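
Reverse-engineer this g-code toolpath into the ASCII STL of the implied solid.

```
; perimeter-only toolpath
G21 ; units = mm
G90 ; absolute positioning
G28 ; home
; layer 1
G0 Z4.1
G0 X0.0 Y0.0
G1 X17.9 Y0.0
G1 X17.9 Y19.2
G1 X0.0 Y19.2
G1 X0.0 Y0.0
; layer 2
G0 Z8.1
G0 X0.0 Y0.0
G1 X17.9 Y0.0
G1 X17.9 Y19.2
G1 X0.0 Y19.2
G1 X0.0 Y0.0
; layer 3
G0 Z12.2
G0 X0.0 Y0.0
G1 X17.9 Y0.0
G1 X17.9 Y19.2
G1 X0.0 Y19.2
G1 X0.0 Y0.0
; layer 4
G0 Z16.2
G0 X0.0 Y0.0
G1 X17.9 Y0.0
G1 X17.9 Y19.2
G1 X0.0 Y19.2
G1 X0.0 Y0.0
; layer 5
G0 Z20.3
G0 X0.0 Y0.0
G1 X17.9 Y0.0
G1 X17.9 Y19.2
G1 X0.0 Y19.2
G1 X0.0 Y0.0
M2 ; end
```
solid part
  facet normal 0.0000 0.0000 -1.0000
    outer loop
      vertex 17.9 19.2 0.0
      vertex 17.9 0.0 0.0
      vertex 0.0 0.0 0.0
    endloop
  endfacet
  facet normal 0.0000 0.0000 -1.0000
    outer loop
      vertex 0.0 19.2 0.0
      vertex 17.9 19.2 0.0
      vertex 0.0 0.0 0.0
    endloop
  endfacet
  facet normal 0.0000 0.0000 1.0000
    outer loop
      vertex 0.0 0.0 20.3
      vertex 17.9 0.0 20.3
      vertex 17.9 19.2 20.3
    endloop
  endfacet
  facet normal 0.0000 0.0000 1.0000
    outer loop
      vertex 0.0 0.0 20.3
      vertex 17.9 19.2 20.3
      vertex 0.0 19.2 20.3
    endloop
  endfacet
  facet normal 0.0000 -1.0000 0.0000
    outer loop
      vertex 0.0 0.0 0.0
      vertex 17.9 0.0 0.0
      vertex 17.9 0.0 20.3
    endloop
  endfacet
  facet normal 0.0000 -1.0000 0.0000
    outer loop
      vertex 0.0 0.0 0.0
      vertex 17.9 0.0 20.3
      vertex 0.0 0.0 20.3
    endloop
  endfacet
  facet normal 0.0000 1.0000 0.0000
    outer loop
      vertex 17.9 19.2 20.3
      vertex 17.9 19.2 0.0
      vertex 0.0 19.2 0.0
    endloop
  endfacet
  facet normal 0.0000 1.0000 0.0000
    outer loop
      vertex 0.0 19.2 20.3
      vertex 17.9 19.2 20.3
      vertex 0.0 19.2 0.0
    endloop
  endfacet
  facet normal -1.0000 0.0000 0.0000
    outer loop
      vertex 0.0 19.2 20.3
      vertex 0.0 19.2 0.0
      vertex 0.0 0.0 0.0
    endloop
  endfacet
  facet normal -1.0000 0.0000 0.0000
    outer loop
      vertex 0.0 0.0 20.3
      vertex 0.0 19.2 20.3
      vertex 0.0 0.0 0.0
    endloop
  endfacet
  facet normal 1.0000 0.0000 0.0000
    outer loop
      vertex 17.9 0.0 0.0
      vertex 17.9 19.2 0.0
      vertex 17.9 19.2 20.3
    endloop
  endfacet
  facet normal 1.0000 0.0000 0.0000
    outer loop
      vertex 17.9 0.0 0.0
      vertex 17.9 19.2 20.3
      vertex 17.9 0.0 20.3
    endloop
  endfacet
endsolid part

The G0 Z moves step by Δz≈4.1 mm. Every layer's G1 loop is the same polygon, so the solid is a straight extrusion of it from z=0 to z≈20.3. Closing with flat bottom and top caps and triangulating gives 12 facets — a rectangular box, roughly 17.9 × 19.2 mm footprint and 20.3 mm tall.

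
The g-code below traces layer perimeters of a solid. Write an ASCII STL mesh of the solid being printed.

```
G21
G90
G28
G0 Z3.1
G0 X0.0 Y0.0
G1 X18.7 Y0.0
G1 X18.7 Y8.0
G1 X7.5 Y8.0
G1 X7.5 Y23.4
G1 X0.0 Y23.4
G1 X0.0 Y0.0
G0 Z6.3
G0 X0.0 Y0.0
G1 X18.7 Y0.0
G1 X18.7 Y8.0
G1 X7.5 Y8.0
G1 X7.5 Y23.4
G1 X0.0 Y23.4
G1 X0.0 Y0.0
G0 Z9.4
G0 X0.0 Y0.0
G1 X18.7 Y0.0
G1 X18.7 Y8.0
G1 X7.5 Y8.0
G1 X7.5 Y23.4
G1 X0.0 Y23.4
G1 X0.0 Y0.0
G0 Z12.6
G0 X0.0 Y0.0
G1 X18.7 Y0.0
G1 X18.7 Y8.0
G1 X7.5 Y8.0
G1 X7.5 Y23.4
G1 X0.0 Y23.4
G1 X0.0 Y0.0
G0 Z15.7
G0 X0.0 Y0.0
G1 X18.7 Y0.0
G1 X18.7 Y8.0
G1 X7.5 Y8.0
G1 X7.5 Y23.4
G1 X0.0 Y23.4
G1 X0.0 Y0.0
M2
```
solid part
  facet normal 0.0000 0.0000 -1.0000
    outer loop
      vertex 18.7 8.0 0.0
      vertex 18.7 0.0 0.0
      vertex 0.0 0.0 0.0
    endloop
  endfacet
  facet normal 0.0000 0.0000 -1.0000
    outer loop
      vertex 7.5 8.0 0.0
      vertex 18.7 8.0 0.0
      vertex 0.0 0.0 0.0
    endloop
  endfacet
  facet normal 0.0000 0.0000 -1.0000
    outer loop
      vertex 7.5 23.4 0.0
      vertex 7.5 8.0 0.0
      vertex 0.0 0.0 0.0
    endloop
  endfacet
  facet normal 0.0000 0.0000 -1.0000
    outer loop
      vertex 0.0 23.4 0.0
      vertex 7.5 23.4 0.0
      vertex 0.0 0.0 0.0
    endloop
  endfacet
  facet normal 0.0000 0.0000 1.0000
    outer loop
      vertex 0.0 0.0 15.7
      vertex 18.7 0.0 15.7
      vertex 18.7 8.0 15.7
    endloop
  endfacet
  facet normal 0.0000 0.0000 1.0000
    outer loop
      vertex 0.0 0.0 15.7
      vertex 18.7 8.0 15.7
      vertex 7.5 8.0 15.7
    endloop
  endfacet
  facet normal 0.0000 0.0000 1.0000
    outer loop
      vertex 0.0 0.0 15.7
      vertex 7.5 8.0 15.7
      vertex 7.5 23.4 15.7
    endloop
  endfacet
  facet normal 0.0000 0.0000 1.0000
    outer loop
      vertex 0.0 0.0 15.7
      vertex 7.5 23.4 15.7
      vertex 0.0 23.4 15.7
    endloop
  endfacet
  facet normal 0.0000 -1.0000 0.0000
    outer loop
      vertex 0.0 0.0 0.0
      vertex 18.7 0.0 0.0
      vertex 18.7 0.0 15.7
    endloop
  endfacet
  facet normal 0.0000 -1.0000 0.0000
    outer loop
      vertex 0.0 0.0 0.0
      vertex 18.7 0.0 15.7
      vertex 0.0 0.0 15.7
    endloop
  endfacet
  facet normal 1.0000 0.0000 0.0000
    outer loop
      vertex 18.7 0.0 0.0
      vertex 18.7 8.0 0.0
      vertex 18.7 8.0 15.7
    endloop
  endfacet
  facet normal 1.0000 0.0000 0.0000
    outer loop
      vertex 18.7 0.0 0.0
      vertex 18.7 8.0 15.7
      vertex 18.7 0.0 15.7
    endloop
  endfacet
  facet normal 0.0000 1.0000 0.0000
    outer loop
      vertex 18.7 8.0 0.0
      vertex 7.5 8.0 0.0
      vertex 7.5 8.0 15.7
    endloop
  endfacet
  facet normal 0.0000 1.0000 0.0000
    outer loop
      vertex 18.7 8.0 0.0
      vertex 7.5 8.0 15.7
      vertex 18.7 8.0 15.7
    endloop
  endfacet
  facet normal 1.0000 0.0000 0.0000
    outer loop
      vertex 7.5 8.0 0.0
      vertex 7.5 23.4 0.0
      vertex 7.5 23.4 15.7
    endloop
  endfacet
  facet normal 1.0000 0.0000 0.0000
    outer loop
      vertex 7.5 8.0 0.0
      vertex 7.5 23.4 15.7
      vertex 7.5 8.0 15.7
    endloop
  endfacet
  facet normal 0.0000 1.0000 0.0000
    outer loop
      vertex 7.5 23.4 0.0
      vertex 0.0 23.4 0.0
      vertex 0.0 23.4 15.7
    endloop
  endfacet
  facet normal 0.0000 1.0000 0.0000
    outer loop
      vertex 7.5 23.4 0.0
      vertex 0.0 23.4 15.7
      vertex 7.5 23.4 15.7
    endloop
  endfacet
  facet normal -1.0000 0.0000 0.0000
    outer loop
      vertex 0.0 23.4 0.0
      vertex 0.0 0.0 0.0
      vertex 0.0 0.0 15.7
    endloop
  endfacet
  facet normal -1.0000 0.0000 0.0000
    outer loop
      vertex 0.0 23.4 0.0
      vertex 0.0 0.0 15.7
      vertex 0.0 23.4 15.7
    endloop
  endfacet
endsolid part

The G0 Z moves step by Δz≈3.1 mm. Every layer's G1 loop is the same polygon, so the solid is a straight extrusion of it from z=0 to z≈15.7. Closing with flat bottom and top caps and triangulating gives 20 facets — an L-shaped prism: outer 18.7 × 23.4 mm, arm thicknesses ≈ 8 mm (horizontal) and 7.5 mm (vertical), extruded 15.7 mm in z.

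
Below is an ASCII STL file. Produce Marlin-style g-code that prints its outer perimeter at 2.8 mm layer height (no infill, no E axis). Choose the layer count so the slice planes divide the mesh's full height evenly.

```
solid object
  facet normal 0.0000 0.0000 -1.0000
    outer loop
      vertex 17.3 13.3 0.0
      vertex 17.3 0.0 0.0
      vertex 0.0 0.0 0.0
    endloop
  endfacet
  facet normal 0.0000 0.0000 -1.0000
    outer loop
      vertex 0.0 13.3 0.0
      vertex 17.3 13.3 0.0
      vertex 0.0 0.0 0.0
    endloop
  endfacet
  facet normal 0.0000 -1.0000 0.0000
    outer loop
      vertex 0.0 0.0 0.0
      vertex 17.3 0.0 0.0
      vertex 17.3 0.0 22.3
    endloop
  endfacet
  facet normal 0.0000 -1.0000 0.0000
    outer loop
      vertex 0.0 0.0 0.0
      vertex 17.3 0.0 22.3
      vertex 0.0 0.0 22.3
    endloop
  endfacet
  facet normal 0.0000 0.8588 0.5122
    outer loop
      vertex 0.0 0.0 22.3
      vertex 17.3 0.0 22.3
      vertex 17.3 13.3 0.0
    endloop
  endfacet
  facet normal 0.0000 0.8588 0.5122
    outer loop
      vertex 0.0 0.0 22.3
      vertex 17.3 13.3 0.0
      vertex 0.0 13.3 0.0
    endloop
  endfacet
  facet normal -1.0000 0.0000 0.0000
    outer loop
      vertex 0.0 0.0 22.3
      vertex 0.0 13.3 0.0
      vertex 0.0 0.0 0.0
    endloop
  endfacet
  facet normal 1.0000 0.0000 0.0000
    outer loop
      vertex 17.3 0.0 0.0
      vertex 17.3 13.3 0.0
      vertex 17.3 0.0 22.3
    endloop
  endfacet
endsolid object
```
; perimeter-only toolpath
G21 ; units = mm
G90 ; absolute positioning
G28 ; home
; layer 1
G0 Z2.8
G0 X0.0 Y0.0
G1 X17.3 Y0.0
G1 X17.3 Y11.6
G1 X0.0 Y11.6
G1 X0.0 Y0.0
; layer 2
G0 Z5.6
G0 X0.0 Y0.0
G1 X17.3 Y0.0
G1 X17.3 Y10.0
G1 X0.0 Y10.0
G1 X0.0 Y0.0
; layer 3
G0 Z8.4
G0 X0.0 Y0.0
G1 X17.3 Y0.0
G1 X17.3 Y8.3
G1 X0.0 Y8.3
G1 X0.0 Y0.0
; layer 4
G0 Z11.2
G0 X0.0 Y0.0
G1 X17.3 Y0.0
G1 X17.3 Y6.7
G1 X0.0 Y6.7
G1 X0.0 Y0.0
; layer 5
G0 Z13.9
G0 X0.0 Y0.0
G1 X17.3 Y0.0
G1 X17.3 Y5.0
G1 X0.0 Y5.0
G1 X0.0 Y0.0
; layer 6
G0 Z16.7
G0 X0.0 Y0.0
G1 X17.3 Y0.0
G1 X17.3 Y3.3
G1 X0.0 Y3.3
G1 X0.0 Y0.0
; layer 7
G0 Z19.5
G0 X0.0 Y0.0
G1 X17.3 Y0.0
G1 X17.3 Y1.7
G1 X0.0 Y1.7
G1 X0.0 Y0.0
M2 ; end

The solid is a wedge (ramp): 17.3 × 13.3 mm base, rising to 22.3 mm along the y=0 edge and sloping linearly to z=0 at y=13.3. Slicing at Δz = 2.8 mm — 8 equal slices spanning the solid's height, so layer i sits at z = i·h/8 — gives 7 non-empty perimeters. Each is a 4-segment closed polygon; G0 lifts to the layer z and rapids to the start vertex, then G1 traces the edges. The cross-section shrinks linearly with z (the slice at the apex is degenerate and omitted).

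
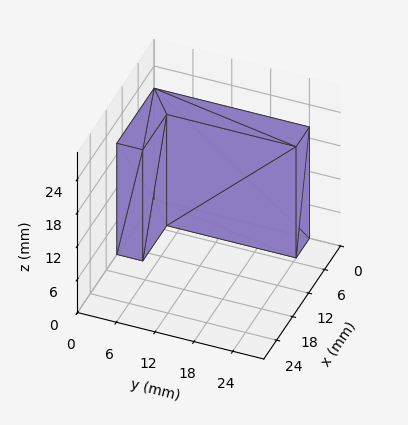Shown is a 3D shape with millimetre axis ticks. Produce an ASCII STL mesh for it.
Reading the render: the shape is an L-shaped prism: outer 14 × 24 mm, arm thicknesses ≈ 4 mm (horizontal) and 5 mm (vertical), extruded 20 mm in z (dimensions read to the nearest mm from the axis ticks). For the STL, each face is triangulated and given an outward normal.

solid part
  facet normal 0.0000 0.0000 -1.0000
    outer loop
      vertex 14.00 4.00 0.00
      vertex 14.00 0.00 0.00
      vertex 0.00 0.00 0.00
    endloop
  endfacet
  facet normal 0.0000 0.0000 -1.0000
    outer loop
      vertex 5.00 4.00 0.00
      vertex 14.00 4.00 0.00
      vertex 0.00 0.00 0.00
    endloop
  endfacet
  facet normal 0.0000 0.0000 -1.0000
    outer loop
      vertex 5.00 24.00 0.00
      vertex 5.00 4.00 0.00
      vertex 0.00 0.00 0.00
    endloop
  endfacet
  facet normal 0.0000 0.0000 -1.0000
    outer loop
      vertex 0.00 24.00 0.00
      vertex 5.00 24.00 0.00
      vertex 0.00 0.00 0.00
    endloop
  endfacet
  facet normal 0.0000 0.0000 1.0000
    outer loop
      vertex 0.00 0.00 20.00
      vertex 14.00 0.00 20.00
      vertex 14.00 4.00 20.00
    endloop
  endfacet
  facet normal 0.0000 0.0000 1.0000
    outer loop
      vertex 0.00 0.00 20.00
      vertex 14.00 4.00 20.00
      vertex 5.00 4.00 20.00
    endloop
  endfacet
  facet normal 0.0000 0.0000 1.0000
    outer loop
      vertex 0.00 0.00 20.00
      vertex 5.00 4.00 20.00
      vertex 5.00 24.00 20.00
    endloop
  endfacet
  facet normal 0.0000 0.0000 1.0000
    outer loop
      vertex 0.00 0.00 20.00
      vertex 5.00 24.00 20.00
      vertex 0.00 24.00 20.00
    endloop
  endfacet
  facet normal 0.0000 -1.0000 0.0000
    outer loop
      vertex 0.00 0.00 0.00
      vertex 14.00 0.00 0.00
      vertex 14.00 0.00 20.00
    endloop
  endfacet
  facet normal 0.0000 -1.0000 0.0000
    outer loop
      vertex 0.00 0.00 0.00
      vertex 14.00 0.00 20.00
      vertex 0.00 0.00 20.00
    endloop
  endfacet
  facet normal 1.0000 0.0000 0.0000
    outer loop
      vertex 14.00 0.00 0.00
      vertex 14.00 4.00 0.00
      vertex 14.00 4.00 20.00
    endloop
  endfacet
  facet normal 1.0000 0.0000 0.0000
    outer loop
      vertex 14.00 0.00 0.00
      vertex 14.00 4.00 20.00
      vertex 14.00 0.00 20.00
    endloop
  endfacet
  facet normal 0.0000 1.0000 0.0000
    outer loop
      vertex 14.00 4.00 0.00
      vertex 5.00 4.00 0.00
      vertex 5.00 4.00 20.00
    endloop
  endfacet
  facet normal 0.0000 1.0000 0.0000
    outer loop
      vertex 14.00 4.00 0.00
      vertex 5.00 4.00 20.00
      vertex 14.00 4.00 20.00
    endloop
  endfacet
  facet normal 1.0000 0.0000 0.0000
    outer loop
      vertex 5.00 4.00 0.00
      vertex 5.00 24.00 0.00
      vertex 5.00 24.00 20.00
    endloop
  endfacet
  facet normal 1.0000 0.0000 0.0000
    outer loop
      vertex 5.00 4.00 0.00
      vertex 5.00 24.00 20.00
      vertex 5.00 4.00 20.00
    endloop
  endfacet
  facet normal 0.0000 1.0000 0.0000
    outer loop
      vertex 5.00 24.00 0.00
      vertex 0.00 24.00 0.00
      vertex 0.00 24.00 20.00
    endloop
  endfacet
  facet normal 0.0000 1.0000 0.0000
    outer loop
      vertex 5.00 24.00 0.00
      vertex 0.00 24.00 20.00
      vertex 5.00 24.00 20.00
    endloop
  endfacet
  facet normal -1.0000 0.0000 0.0000
    outer loop
      vertex 0.00 24.00 0.00
      vertex 0.00 0.00 0.00
      vertex 0.00 0.00 20.00
    endloop
  endfacet
  facet normal -1.0000 0.0000 0.0000
    outer loop
      vertex 0.00 24.00 0.00
      vertex 0.00 0.00 20.00
      vertex 0.00 24.00 20.00
    endloop
  endfacet
endsolid part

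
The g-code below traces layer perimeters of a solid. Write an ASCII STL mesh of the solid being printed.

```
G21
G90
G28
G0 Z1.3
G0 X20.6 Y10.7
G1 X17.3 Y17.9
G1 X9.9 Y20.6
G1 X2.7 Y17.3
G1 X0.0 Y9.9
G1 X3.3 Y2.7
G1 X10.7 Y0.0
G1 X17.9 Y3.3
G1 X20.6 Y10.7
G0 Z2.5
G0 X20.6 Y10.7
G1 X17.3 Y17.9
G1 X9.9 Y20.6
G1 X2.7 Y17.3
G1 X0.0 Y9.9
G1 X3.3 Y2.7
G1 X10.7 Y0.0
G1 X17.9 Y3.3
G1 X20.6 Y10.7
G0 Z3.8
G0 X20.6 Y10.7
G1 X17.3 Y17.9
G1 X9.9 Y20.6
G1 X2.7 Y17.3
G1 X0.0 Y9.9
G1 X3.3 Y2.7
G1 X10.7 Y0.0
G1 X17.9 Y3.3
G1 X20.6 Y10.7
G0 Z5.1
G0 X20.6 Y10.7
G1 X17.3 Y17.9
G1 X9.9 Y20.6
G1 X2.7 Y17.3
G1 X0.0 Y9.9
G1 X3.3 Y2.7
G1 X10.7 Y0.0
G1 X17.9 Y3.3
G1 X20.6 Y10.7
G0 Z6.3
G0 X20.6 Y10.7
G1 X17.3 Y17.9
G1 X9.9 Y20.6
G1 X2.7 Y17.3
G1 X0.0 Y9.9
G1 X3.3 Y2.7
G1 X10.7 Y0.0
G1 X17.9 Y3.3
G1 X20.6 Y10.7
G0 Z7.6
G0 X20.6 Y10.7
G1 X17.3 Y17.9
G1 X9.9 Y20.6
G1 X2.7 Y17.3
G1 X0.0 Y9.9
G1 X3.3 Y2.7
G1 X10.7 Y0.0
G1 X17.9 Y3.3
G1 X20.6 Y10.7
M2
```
solid part
  facet normal 0.0000 0.0000 -1.0000
    outer loop
      vertex 9.9 20.6 0.0
      vertex 17.3 17.9 0.0
      vertex 20.6 10.7 0.0
    endloop
  endfacet
  facet normal 0.0000 0.0000 -1.0000
    outer loop
      vertex 2.7 17.3 0.0
      vertex 9.9 20.6 0.0
      vertex 20.6 10.7 0.0
    endloop
  endfacet
  facet normal 0.0000 0.0000 -1.0000
    outer loop
      vertex 0.0 9.9 0.0
      vertex 2.7 17.3 0.0
      vertex 20.6 10.7 0.0
    endloop
  endfacet
  facet normal 0.0000 0.0000 -1.0000
    outer loop
      vertex 3.3 2.7 0.0
      vertex 0.0 9.9 0.0
      vertex 20.6 10.7 0.0
    endloop
  endfacet
  facet normal 0.0000 0.0000 -1.0000
    outer loop
      vertex 10.7 0.0 0.0
      vertex 3.3 2.7 0.0
      vertex 20.6 10.7 0.0
    endloop
  endfacet
  facet normal 0.0000 0.0000 -1.0000
    outer loop
      vertex 17.9 3.3 0.0
      vertex 10.7 0.0 0.0
      vertex 20.6 10.7 0.0
    endloop
  endfacet
  facet normal 0.0000 0.0000 1.0000
    outer loop
      vertex 20.6 10.7 7.6
      vertex 17.3 17.9 7.6
      vertex 9.9 20.6 7.6
    endloop
  endfacet
  facet normal 0.0000 0.0000 1.0000
    outer loop
      vertex 20.6 10.7 7.6
      vertex 9.9 20.6 7.6
      vertex 2.7 17.3 7.6
    endloop
  endfacet
  facet normal 0.0000 0.0000 1.0000
    outer loop
      vertex 20.6 10.7 7.6
      vertex 2.7 17.3 7.6
      vertex 0.0 9.9 7.6
    endloop
  endfacet
  facet normal 0.0000 0.0000 1.0000
    outer loop
      vertex 20.6 10.7 7.6
      vertex 0.0 9.9 7.6
      vertex 3.3 2.7 7.6
    endloop
  endfacet
  facet normal 0.0000 0.0000 1.0000
    outer loop
      vertex 20.6 10.7 7.6
      vertex 3.3 2.7 7.6
      vertex 10.7 0.0 7.6
    endloop
  endfacet
  facet normal 0.0000 0.0000 1.0000
    outer loop
      vertex 20.6 10.7 7.6
      vertex 10.7 0.0 7.6
      vertex 17.9 3.3 7.6
    endloop
  endfacet
  facet normal 0.9091 0.4167 0.0000
    outer loop
      vertex 20.6 10.7 0.0
      vertex 17.3 17.9 0.0
      vertex 17.3 17.9 7.6
    endloop
  endfacet
  facet normal 0.9091 0.4167 0.0000
    outer loop
      vertex 20.6 10.7 0.0
      vertex 17.3 17.9 7.6
      vertex 20.6 10.7 7.6
    endloop
  endfacet
  facet normal 0.3428 0.9394 0.0000
    outer loop
      vertex 17.3 17.9 0.0
      vertex 9.9 20.6 0.0
      vertex 9.9 20.6 7.6
    endloop
  endfacet
  facet normal 0.3428 0.9394 0.0000
    outer loop
      vertex 17.3 17.9 0.0
      vertex 9.9 20.6 7.6
      vertex 17.3 17.9 7.6
    endloop
  endfacet
  facet normal -0.4167 0.9091 0.0000
    outer loop
      vertex 9.9 20.6 0.0
      vertex 2.7 17.3 0.0
      vertex 2.7 17.3 7.6
    endloop
  endfacet
  facet normal -0.4167 0.9091 0.0000
    outer loop
      vertex 9.9 20.6 0.0
      vertex 2.7 17.3 7.6
      vertex 9.9 20.6 7.6
    endloop
  endfacet
  facet normal -0.9394 0.3428 0.0000
    outer loop
      vertex 2.7 17.3 0.0
      vertex 0.0 9.9 0.0
      vertex 0.0 9.9 7.6
    endloop
  endfacet
  facet normal -0.9394 0.3428 0.0000
    outer loop
      vertex 2.7 17.3 0.0
      vertex 0.0 9.9 7.6
      vertex 2.7 17.3 7.6
    endloop
  endfacet
  facet normal -0.9091 -0.4167 0.0000
    outer loop
      vertex 0.0 9.9 0.0
      vertex 3.3 2.7 0.0
      vertex 3.3 2.7 7.6
    endloop
  endfacet
  facet normal -0.9091 -0.4167 0.0000
    outer loop
      vertex 0.0 9.9 0.0
      vertex 3.3 2.7 7.6
      vertex 0.0 9.9 7.6
    endloop
  endfacet
  facet normal -0.3428 -0.9394 0.0000
    outer loop
      vertex 3.3 2.7 0.0
      vertex 10.7 0.0 0.0
      vertex 10.7 0.0 7.6
    endloop
  endfacet
  facet normal -0.3428 -0.9394 0.0000
    outer loop
      vertex 3.3 2.7 0.0
      vertex 10.7 0.0 7.6
      vertex 3.3 2.7 7.6
    endloop
  endfacet
  facet normal 0.4167 -0.9091 0.0000
    outer loop
      vertex 10.7 0.0 0.0
      vertex 17.9 3.3 0.0
      vertex 17.9 3.3 7.6
    endloop
  endfacet
  facet normal 0.4167 -0.9091 0.0000
    outer loop
      vertex 10.7 0.0 0.0
      vertex 17.9 3.3 7.6
      vertex 10.7 0.0 7.6
    endloop
  endfacet
  facet normal 0.9394 -0.3428 0.0000
    outer loop
      vertex 17.9 3.3 0.0
      vertex 20.6 10.7 0.0
      vertex 20.6 10.7 7.6
    endloop
  endfacet
  facet normal 0.9394 -0.3428 0.0000
    outer loop
      vertex 17.9 3.3 0.0
      vertex 20.6 10.7 7.6
      vertex 17.9 3.3 7.6
    endloop
  endfacet
endsolid part

The G0 Z moves step by Δz≈1.3 mm. Every layer's G1 loop is the same polygon, so the solid is a straight extrusion of it from z=0 to z≈7.6. Closing with flat bottom and top caps and triangulating gives 28 facets — a regular 8-sided prism (a cylinder approximated with 8 flat sides), circumscribed radius ≈ 10.3 mm, height ≈ 7.6 mm.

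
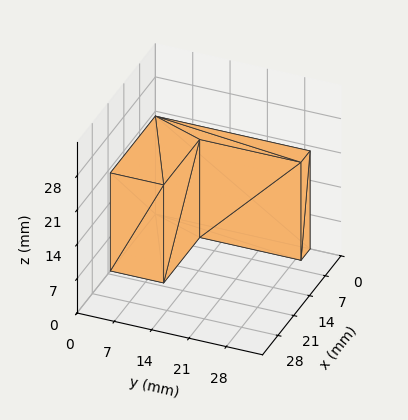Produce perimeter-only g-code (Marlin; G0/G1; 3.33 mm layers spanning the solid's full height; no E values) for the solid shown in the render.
Reading the render: the shape is an L-shaped prism: outer 20 × 29 mm, arm thicknesses ≈ 10 mm (horizontal) and 4 mm (vertical), extruded 20 mm in z (dimensions read to the nearest mm from the axis ticks). For the g-code, the solid's height is divided into equal slices at the stated Δz and each level perimeter traced with G1 moves after a G0 lift.

; perimeter-only toolpath
G21 ; units = mm
G90 ; absolute positioning
G28 ; home
; layer 1
G0 Z3.33
G0 X0.00 Y0.00
G1 X20.00 Y0.00
G1 X20.00 Y10.00
G1 X4.00 Y10.00
G1 X4.00 Y29.00
G1 X0.00 Y29.00
G1 X0.00 Y0.00
; layer 2
G0 Z6.67
G0 X0.00 Y0.00
G1 X20.00 Y0.00
G1 X20.00 Y10.00
G1 X4.00 Y10.00
G1 X4.00 Y29.00
G1 X0.00 Y29.00
G1 X0.00 Y0.00
; layer 3
G0 Z10.00
G0 X0.00 Y0.00
G1 X20.00 Y0.00
G1 X20.00 Y10.00
G1 X4.00 Y10.00
G1 X4.00 Y29.00
G1 X0.00 Y29.00
G1 X0.00 Y0.00
; layer 4
G0 Z13.33
G0 X0.00 Y0.00
G1 X20.00 Y0.00
G1 X20.00 Y10.00
G1 X4.00 Y10.00
G1 X4.00 Y29.00
G1 X0.00 Y29.00
G1 X0.00 Y0.00
; layer 5
G0 Z16.67
G0 X0.00 Y0.00
G1 X20.00 Y0.00
G1 X20.00 Y10.00
G1 X4.00 Y10.00
G1 X4.00 Y29.00
G1 X0.00 Y29.00
G1 X0.00 Y0.00
; layer 6
G0 Z20.00
G0 X0.00 Y0.00
G1 X20.00 Y0.00
G1 X20.00 Y10.00
G1 X4.00 Y10.00
G1 X4.00 Y29.00
G1 X0.00 Y29.00
G1 X0.00 Y0.00
M2 ; end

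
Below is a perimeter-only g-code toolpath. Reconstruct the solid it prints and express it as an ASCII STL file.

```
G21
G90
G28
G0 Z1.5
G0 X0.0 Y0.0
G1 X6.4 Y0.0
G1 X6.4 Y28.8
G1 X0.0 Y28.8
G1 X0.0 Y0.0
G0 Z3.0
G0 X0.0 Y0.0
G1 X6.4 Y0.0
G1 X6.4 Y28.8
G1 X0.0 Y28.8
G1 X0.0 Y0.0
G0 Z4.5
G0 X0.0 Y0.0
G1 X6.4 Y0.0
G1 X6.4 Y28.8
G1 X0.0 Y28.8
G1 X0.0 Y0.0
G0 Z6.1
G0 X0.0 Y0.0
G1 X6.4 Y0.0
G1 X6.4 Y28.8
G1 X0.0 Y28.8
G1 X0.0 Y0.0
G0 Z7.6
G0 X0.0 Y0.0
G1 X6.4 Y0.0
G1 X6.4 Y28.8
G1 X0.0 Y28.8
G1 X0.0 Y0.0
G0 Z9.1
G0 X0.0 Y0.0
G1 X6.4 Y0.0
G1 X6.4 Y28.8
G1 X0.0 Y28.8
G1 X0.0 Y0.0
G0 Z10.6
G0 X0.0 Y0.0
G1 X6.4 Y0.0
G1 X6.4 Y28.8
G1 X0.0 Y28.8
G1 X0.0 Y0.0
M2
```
solid part
  facet normal 0.0000 0.0000 -1.0000
    outer loop
      vertex 6.4 28.8 0.0
      vertex 6.4 0.0 0.0
      vertex 0.0 0.0 0.0
    endloop
  endfacet
  facet normal 0.0000 0.0000 -1.0000
    outer loop
      vertex 0.0 28.8 0.0
      vertex 6.4 28.8 0.0
      vertex 0.0 0.0 0.0
    endloop
  endfacet
  facet normal 0.0000 0.0000 1.0000
    outer loop
      vertex 0.0 0.0 10.6
      vertex 6.4 0.0 10.6
      vertex 6.4 28.8 10.6
    endloop
  endfacet
  facet normal 0.0000 0.0000 1.0000
    outer loop
      vertex 0.0 0.0 10.6
      vertex 6.4 28.8 10.6
      vertex 0.0 28.8 10.6
    endloop
  endfacet
  facet normal 0.0000 -1.0000 0.0000
    outer loop
      vertex 0.0 0.0 0.0
      vertex 6.4 0.0 0.0
      vertex 6.4 0.0 10.6
    endloop
  endfacet
  facet normal 0.0000 -1.0000 0.0000
    outer loop
      vertex 0.0 0.0 0.0
      vertex 6.4 0.0 10.6
      vertex 0.0 0.0 10.6
    endloop
  endfacet
  facet normal 0.0000 1.0000 0.0000
    outer loop
      vertex 6.4 28.8 10.6
      vertex 6.4 28.8 0.0
      vertex 0.0 28.8 0.0
    endloop
  endfacet
  facet normal 0.0000 1.0000 0.0000
    outer loop
      vertex 0.0 28.8 10.6
      vertex 6.4 28.8 10.6
      vertex 0.0 28.8 0.0
    endloop
  endfacet
  facet normal -1.0000 0.0000 0.0000
    outer loop
      vertex 0.0 28.8 10.6
      vertex 0.0 28.8 0.0
      vertex 0.0 0.0 0.0
    endloop
  endfacet
  facet normal -1.0000 0.0000 0.0000
    outer loop
      vertex 0.0 0.0 10.6
      vertex 0.0 28.8 10.6
      vertex 0.0 0.0 0.0
    endloop
  endfacet
  facet normal 1.0000 0.0000 0.0000
    outer loop
      vertex 6.4 0.0 0.0
      vertex 6.4 28.8 0.0
      vertex 6.4 28.8 10.6
    endloop
  endfacet
  facet normal 1.0000 0.0000 0.0000
    outer loop
      vertex 6.4 0.0 0.0
      vertex 6.4 28.8 10.6
      vertex 6.4 0.0 10.6
    endloop
  endfacet
endsolid part

The G0 Z moves step by Δz≈1.5 mm. Every layer's G1 loop is the same polygon, so the solid is a straight extrusion of it from z=0 to z≈10.6. Closing with flat bottom and top caps and triangulating gives 12 facets — a rectangular box, roughly 6.4 × 28.8 mm footprint and 10.6 mm tall.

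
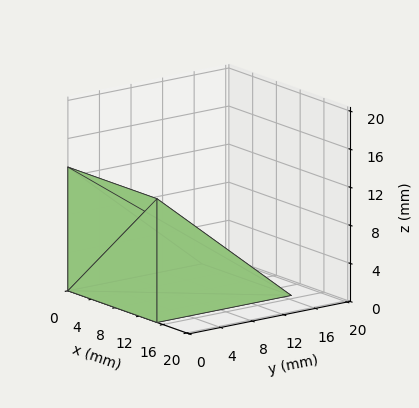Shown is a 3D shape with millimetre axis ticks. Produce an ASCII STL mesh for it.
Reading the render: the shape is a wedge (ramp): 15 × 17 mm base, rising to 13 mm along the y=0 edge and sloping linearly to z=0 at y=17 (dimensions read to the nearest mm from the axis ticks). For the STL, each face is triangulated and given an outward normal.

solid part
  facet normal 0.0000 0.0000 -1.0000
    outer loop
      vertex 15.00 17.00 0.00
      vertex 15.00 0.00 0.00
      vertex 0.00 0.00 0.00
    endloop
  endfacet
  facet normal 0.0000 0.0000 -1.0000
    outer loop
      vertex 0.00 17.00 0.00
      vertex 15.00 17.00 0.00
      vertex 0.00 0.00 0.00
    endloop
  endfacet
  facet normal 0.0000 -1.0000 0.0000
    outer loop
      vertex 0.00 0.00 0.00
      vertex 15.00 0.00 0.00
      vertex 15.00 0.00 13.00
    endloop
  endfacet
  facet normal 0.0000 -1.0000 0.0000
    outer loop
      vertex 0.00 0.00 0.00
      vertex 15.00 0.00 13.00
      vertex 0.00 0.00 13.00
    endloop
  endfacet
  facet normal 0.0000 0.6075 0.7944
    outer loop
      vertex 0.00 0.00 13.00
      vertex 15.00 0.00 13.00
      vertex 15.00 17.00 0.00
    endloop
  endfacet
  facet normal 0.0000 0.6075 0.7944
    outer loop
      vertex 0.00 0.00 13.00
      vertex 15.00 17.00 0.00
      vertex 0.00 17.00 0.00
    endloop
  endfacet
  facet normal -1.0000 0.0000 0.0000
    outer loop
      vertex 0.00 0.00 13.00
      vertex 0.00 17.00 0.00
      vertex 0.00 0.00 0.00
    endloop
  endfacet
  facet normal 1.0000 0.0000 0.0000
    outer loop
      vertex 15.00 0.00 0.00
      vertex 15.00 17.00 0.00
      vertex 15.00 0.00 13.00
    endloop
  endfacet
endsolid part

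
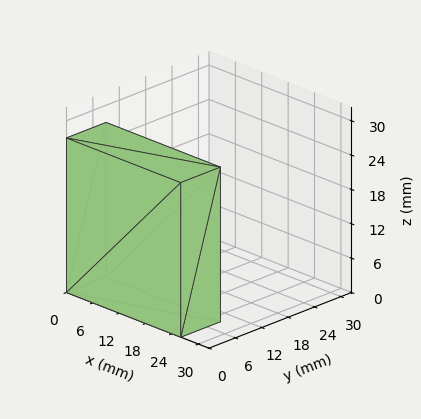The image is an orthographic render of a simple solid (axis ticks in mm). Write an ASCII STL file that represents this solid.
Reading the render: the shape is a rectangular box, roughly 26 × 9 mm footprint and 27 mm tall (dimensions read to the nearest mm from the axis ticks). For the STL, each face is triangulated and given an outward normal.

solid part
  facet normal 0.0000 0.0000 -1.0000
    outer loop
      vertex 26.00 9.00 0.00
      vertex 26.00 0.00 0.00
      vertex 0.00 0.00 0.00
    endloop
  endfacet
  facet normal 0.0000 0.0000 -1.0000
    outer loop
      vertex 0.00 9.00 0.00
      vertex 26.00 9.00 0.00
      vertex 0.00 0.00 0.00
    endloop
  endfacet
  facet normal 0.0000 0.0000 1.0000
    outer loop
      vertex 0.00 0.00 27.00
      vertex 26.00 0.00 27.00
      vertex 26.00 9.00 27.00
    endloop
  endfacet
  facet normal 0.0000 0.0000 1.0000
    outer loop
      vertex 0.00 0.00 27.00
      vertex 26.00 9.00 27.00
      vertex 0.00 9.00 27.00
    endloop
  endfacet
  facet normal 0.0000 -1.0000 0.0000
    outer loop
      vertex 0.00 0.00 0.00
      vertex 26.00 0.00 0.00
      vertex 26.00 0.00 27.00
    endloop
  endfacet
  facet normal 0.0000 -1.0000 0.0000
    outer loop
      vertex 0.00 0.00 0.00
      vertex 26.00 0.00 27.00
      vertex 0.00 0.00 27.00
    endloop
  endfacet
  facet normal 0.0000 1.0000 0.0000
    outer loop
      vertex 26.00 9.00 27.00
      vertex 26.00 9.00 0.00
      vertex 0.00 9.00 0.00
    endloop
  endfacet
  facet normal 0.0000 1.0000 0.0000
    outer loop
      vertex 0.00 9.00 27.00
      vertex 26.00 9.00 27.00
      vertex 0.00 9.00 0.00
    endloop
  endfacet
  facet normal -1.0000 0.0000 0.0000
    outer loop
      vertex 0.00 9.00 27.00
      vertex 0.00 9.00 0.00
      vertex 0.00 0.00 0.00
    endloop
  endfacet
  facet normal -1.0000 0.0000 0.0000
    outer loop
      vertex 0.00 0.00 27.00
      vertex 0.00 9.00 27.00
      vertex 0.00 0.00 0.00
    endloop
  endfacet
  facet normal 1.0000 0.0000 0.0000
    outer loop
      vertex 26.00 0.00 0.00
      vertex 26.00 9.00 0.00
      vertex 26.00 9.00 27.00
    endloop
  endfacet
  facet normal 1.0000 0.0000 0.0000
    outer loop
      vertex 26.00 0.00 0.00
      vertex 26.00 9.00 27.00
      vertex 26.00 0.00 27.00
    endloop
  endfacet
endsolid part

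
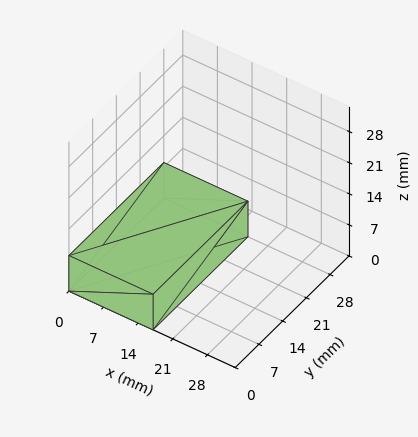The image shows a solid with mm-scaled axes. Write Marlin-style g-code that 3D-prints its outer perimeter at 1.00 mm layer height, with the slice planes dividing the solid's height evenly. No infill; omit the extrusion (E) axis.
Reading the render: the shape is a rectangular box, roughly 17 × 28 mm footprint and 8 mm tall (dimensions read to the nearest mm from the axis ticks). For the g-code, the solid's height is divided into equal slices at the stated Δz and each level perimeter traced with G1 moves after a G0 lift.

; perimeter-only toolpath
G21 ; units = mm
G90 ; absolute positioning
G28 ; home
; layer 1
G0 Z1.00
G0 X0.00 Y0.00
G1 X17.00 Y0.00
G1 X17.00 Y28.00
G1 X0.00 Y28.00
G1 X0.00 Y0.00
; layer 2
G0 Z2.00
G0 X0.00 Y0.00
G1 X17.00 Y0.00
G1 X17.00 Y28.00
G1 X0.00 Y28.00
G1 X0.00 Y0.00
; layer 3
G0 Z3.00
G0 X0.00 Y0.00
G1 X17.00 Y0.00
G1 X17.00 Y28.00
G1 X0.00 Y28.00
G1 X0.00 Y0.00
; layer 4
G0 Z4.00
G0 X0.00 Y0.00
G1 X17.00 Y0.00
G1 X17.00 Y28.00
G1 X0.00 Y28.00
G1 X0.00 Y0.00
; layer 5
G0 Z5.00
G0 X0.00 Y0.00
G1 X17.00 Y0.00
G1 X17.00 Y28.00
G1 X0.00 Y28.00
G1 X0.00 Y0.00
; layer 6
G0 Z6.00
G0 X0.00 Y0.00
G1 X17.00 Y0.00
G1 X17.00 Y28.00
G1 X0.00 Y28.00
G1 X0.00 Y0.00
; layer 7
G0 Z7.00
G0 X0.00 Y0.00
G1 X17.00 Y0.00
G1 X17.00 Y28.00
G1 X0.00 Y28.00
G1 X0.00 Y0.00
; layer 8
G0 Z8.00
G0 X0.00 Y0.00
G1 X17.00 Y0.00
G1 X17.00 Y28.00
G1 X0.00 Y28.00
G1 X0.00 Y0.00
M2 ; end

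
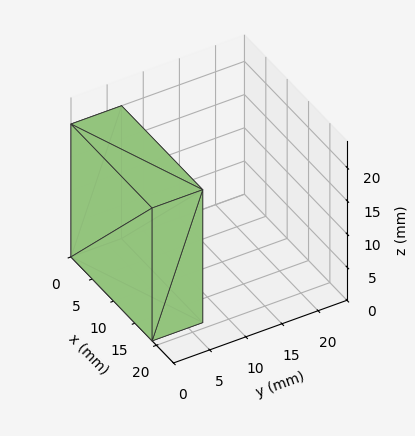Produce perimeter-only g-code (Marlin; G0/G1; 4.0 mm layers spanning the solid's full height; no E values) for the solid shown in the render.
Reading the render: the shape is a rectangular box, roughly 19 × 7 mm footprint and 20 mm tall (dimensions read to the nearest mm from the axis ticks). For the g-code, the solid's height is divided into equal slices at the stated Δz and each level perimeter traced with G1 moves after a G0 lift.

; perimeter-only toolpath
G21 ; units = mm
G90 ; absolute positioning
G28 ; home
; layer 1
G0 Z4.0
G0 X0.0 Y0.0
G1 X19.0 Y0.0
G1 X19.0 Y7.0
G1 X0.0 Y7.0
G1 X0.0 Y0.0
; layer 2
G0 Z8.0
G0 X0.0 Y0.0
G1 X19.0 Y0.0
G1 X19.0 Y7.0
G1 X0.0 Y7.0
G1 X0.0 Y0.0
; layer 3
G0 Z12.0
G0 X0.0 Y0.0
G1 X19.0 Y0.0
G1 X19.0 Y7.0
G1 X0.0 Y7.0
G1 X0.0 Y0.0
; layer 4
G0 Z16.0
G0 X0.0 Y0.0
G1 X19.0 Y0.0
G1 X19.0 Y7.0
G1 X0.0 Y7.0
G1 X0.0 Y0.0
; layer 5
G0 Z20.0
G0 X0.0 Y0.0
G1 X19.0 Y0.0
G1 X19.0 Y7.0
G1 X0.0 Y7.0
G1 X0.0 Y0.0
M2 ; end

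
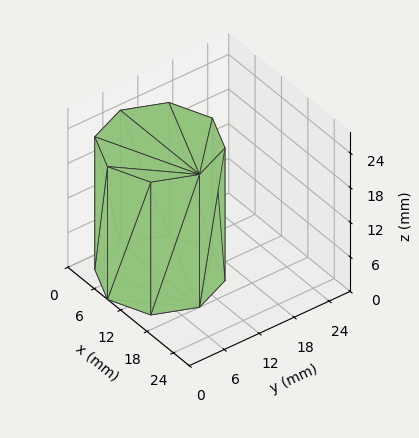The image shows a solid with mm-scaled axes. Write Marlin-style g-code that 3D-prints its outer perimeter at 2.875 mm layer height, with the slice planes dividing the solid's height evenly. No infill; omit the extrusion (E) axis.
Reading the render: the shape is a regular 8-sided prism (a cylinder approximated with 8 flat sides), circumscribed radius ≈ 9 mm, height ≈ 23 mm (dimensions read to the nearest mm from the axis ticks). For the g-code, the solid's height is divided into equal slices at the stated Δz and each level perimeter traced with G1 moves after a G0 lift.

; perimeter-only toolpath
G21 ; units = mm
G90 ; absolute positioning
G28 ; home
; layer 1
G0 Z2.875
G0 X18.000 Y9.000
G1 X15.364 Y15.364
G1 X9.000 Y18.000
G1 X2.636 Y15.364
G1 X0.000 Y9.000
G1 X2.636 Y2.636
G1 X9.000 Y0.000
G1 X15.364 Y2.636
G1 X18.000 Y9.000
; layer 2
G0 Z5.750
G0 X18.000 Y9.000
G1 X15.364 Y15.364
G1 X9.000 Y18.000
G1 X2.636 Y15.364
G1 X0.000 Y9.000
G1 X2.636 Y2.636
G1 X9.000 Y0.000
G1 X15.364 Y2.636
G1 X18.000 Y9.000
; layer 3
G0 Z8.625
G0 X18.000 Y9.000
G1 X15.364 Y15.364
G1 X9.000 Y18.000
G1 X2.636 Y15.364
G1 X0.000 Y9.000
G1 X2.636 Y2.636
G1 X9.000 Y0.000
G1 X15.364 Y2.636
G1 X18.000 Y9.000
; layer 4
G0 Z11.500
G0 X18.000 Y9.000
G1 X15.364 Y15.364
G1 X9.000 Y18.000
G1 X2.636 Y15.364
G1 X0.000 Y9.000
G1 X2.636 Y2.636
G1 X9.000 Y0.000
G1 X15.364 Y2.636
G1 X18.000 Y9.000
; layer 5
G0 Z14.375
G0 X18.000 Y9.000
G1 X15.364 Y15.364
G1 X9.000 Y18.000
G1 X2.636 Y15.364
G1 X0.000 Y9.000
G1 X2.636 Y2.636
G1 X9.000 Y0.000
G1 X15.364 Y2.636
G1 X18.000 Y9.000
; layer 6
G0 Z17.250
G0 X18.000 Y9.000
G1 X15.364 Y15.364
G1 X9.000 Y18.000
G1 X2.636 Y15.364
G1 X0.000 Y9.000
G1 X2.636 Y2.636
G1 X9.000 Y0.000
G1 X15.364 Y2.636
G1 X18.000 Y9.000
; layer 7
G0 Z20.125
G0 X18.000 Y9.000
G1 X15.364 Y15.364
G1 X9.000 Y18.000
G1 X2.636 Y15.364
G1 X0.000 Y9.000
G1 X2.636 Y2.636
G1 X9.000 Y0.000
G1 X15.364 Y2.636
G1 X18.000 Y9.000
; layer 8
G0 Z23.000
G0 X18.000 Y9.000
G1 X15.364 Y15.364
G1 X9.000 Y18.000
G1 X2.636 Y15.364
G1 X0.000 Y9.000
G1 X2.636 Y2.636
G1 X9.000 Y0.000
G1 X15.364 Y2.636
G1 X18.000 Y9.000
M2 ; end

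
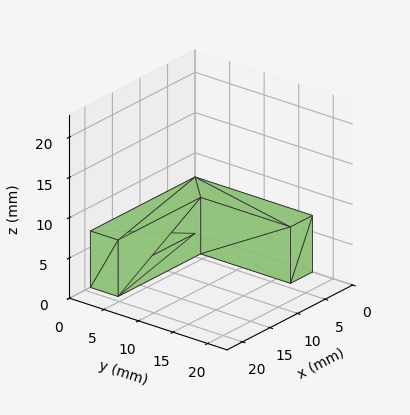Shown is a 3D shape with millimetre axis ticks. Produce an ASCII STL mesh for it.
Reading the render: the shape is an L-shaped prism: outer 19 × 17 mm, arm thicknesses ≈ 4 mm (horizontal) and 4 mm (vertical), extruded 7 mm in z (dimensions read to the nearest mm from the axis ticks). For the STL, each face is triangulated and given an outward normal.

solid part
  facet normal 0.0000 0.0000 -1.0000
    outer loop
      vertex 19.000 4.000 0.000
      vertex 19.000 0.000 0.000
      vertex 0.000 0.000 0.000
    endloop
  endfacet
  facet normal 0.0000 0.0000 -1.0000
    outer loop
      vertex 4.000 4.000 0.000
      vertex 19.000 4.000 0.000
      vertex 0.000 0.000 0.000
    endloop
  endfacet
  facet normal 0.0000 0.0000 -1.0000
    outer loop
      vertex 4.000 17.000 0.000
      vertex 4.000 4.000 0.000
      vertex 0.000 0.000 0.000
    endloop
  endfacet
  facet normal 0.0000 0.0000 -1.0000
    outer loop
      vertex 0.000 17.000 0.000
      vertex 4.000 17.000 0.000
      vertex 0.000 0.000 0.000
    endloop
  endfacet
  facet normal 0.0000 0.0000 1.0000
    outer loop
      vertex 0.000 0.000 7.000
      vertex 19.000 0.000 7.000
      vertex 19.000 4.000 7.000
    endloop
  endfacet
  facet normal 0.0000 0.0000 1.0000
    outer loop
      vertex 0.000 0.000 7.000
      vertex 19.000 4.000 7.000
      vertex 4.000 4.000 7.000
    endloop
  endfacet
  facet normal 0.0000 0.0000 1.0000
    outer loop
      vertex 0.000 0.000 7.000
      vertex 4.000 4.000 7.000
      vertex 4.000 17.000 7.000
    endloop
  endfacet
  facet normal 0.0000 0.0000 1.0000
    outer loop
      vertex 0.000 0.000 7.000
      vertex 4.000 17.000 7.000
      vertex 0.000 17.000 7.000
    endloop
  endfacet
  facet normal 0.0000 -1.0000 0.0000
    outer loop
      vertex 0.000 0.000 0.000
      vertex 19.000 0.000 0.000
      vertex 19.000 0.000 7.000
    endloop
  endfacet
  facet normal 0.0000 -1.0000 0.0000
    outer loop
      vertex 0.000 0.000 0.000
      vertex 19.000 0.000 7.000
      vertex 0.000 0.000 7.000
    endloop
  endfacet
  facet normal 1.0000 0.0000 0.0000
    outer loop
      vertex 19.000 0.000 0.000
      vertex 19.000 4.000 0.000
      vertex 19.000 4.000 7.000
    endloop
  endfacet
  facet normal 1.0000 0.0000 0.0000
    outer loop
      vertex 19.000 0.000 0.000
      vertex 19.000 4.000 7.000
      vertex 19.000 0.000 7.000
    endloop
  endfacet
  facet normal 0.0000 1.0000 0.0000
    outer loop
      vertex 19.000 4.000 0.000
      vertex 4.000 4.000 0.000
      vertex 4.000 4.000 7.000
    endloop
  endfacet
  facet normal 0.0000 1.0000 0.0000
    outer loop
      vertex 19.000 4.000 0.000
      vertex 4.000 4.000 7.000
      vertex 19.000 4.000 7.000
    endloop
  endfacet
  facet normal 1.0000 0.0000 0.0000
    outer loop
      vertex 4.000 4.000 0.000
      vertex 4.000 17.000 0.000
      vertex 4.000 17.000 7.000
    endloop
  endfacet
  facet normal 1.0000 0.0000 0.0000
    outer loop
      vertex 4.000 4.000 0.000
      vertex 4.000 17.000 7.000
      vertex 4.000 4.000 7.000
    endloop
  endfacet
  facet normal 0.0000 1.0000 0.0000
    outer loop
      vertex 4.000 17.000 0.000
      vertex 0.000 17.000 0.000
      vertex 0.000 17.000 7.000
    endloop
  endfacet
  facet normal 0.0000 1.0000 0.0000
    outer loop
      vertex 4.000 17.000 0.000
      vertex 0.000 17.000 7.000
      vertex 4.000 17.000 7.000
    endloop
  endfacet
  facet normal -1.0000 0.0000 0.0000
    outer loop
      vertex 0.000 17.000 0.000
      vertex 0.000 0.000 0.000
      vertex 0.000 0.000 7.000
    endloop
  endfacet
  facet normal -1.0000 0.0000 0.0000
    outer loop
      vertex 0.000 17.000 0.000
      vertex 0.000 0.000 7.000
      vertex 0.000 17.000 7.000
    endloop
  endfacet
endsolid part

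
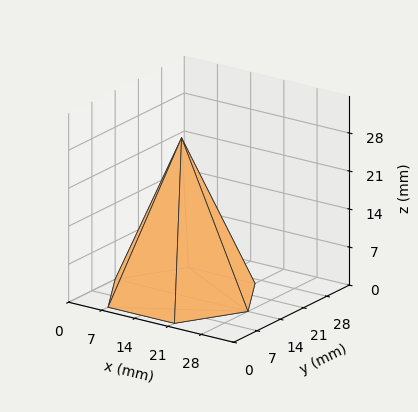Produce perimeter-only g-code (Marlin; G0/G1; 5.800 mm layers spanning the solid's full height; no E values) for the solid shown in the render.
Reading the render: the shape is a regular 6-sided pyramid, base circumscribed radius ≈ 14 mm, apex at z ≈ 29 mm (dimensions read to the nearest mm from the axis ticks). For the g-code, the solid's height is divided into equal slices at the stated Δz and each level perimeter traced with G1 moves after a G0 lift.

; perimeter-only toolpath
G21 ; units = mm
G90 ; absolute positioning
G28 ; home
; layer 1
G0 Z5.800
G0 X25.200 Y14.000
G1 X19.600 Y23.699
G1 X8.400 Y23.699
G1 X2.800 Y14.000
G1 X8.400 Y4.301
G1 X19.600 Y4.301
G1 X25.200 Y14.000
; layer 2
G0 Z11.600
G0 X22.400 Y14.000
G1 X18.200 Y21.274
G1 X9.800 Y21.274
G1 X5.600 Y14.000
G1 X9.800 Y6.726
G1 X18.200 Y6.726
G1 X22.400 Y14.000
; layer 3
G0 Z17.400
G0 X19.600 Y14.000
G1 X16.800 Y18.850
G1 X11.200 Y18.850
G1 X8.400 Y14.000
G1 X11.200 Y9.150
G1 X16.800 Y9.150
G1 X19.600 Y14.000
; layer 4
G0 Z23.200
G0 X16.800 Y14.000
G1 X15.400 Y16.425
G1 X12.600 Y16.425
G1 X11.200 Y14.000
G1 X12.600 Y11.575
G1 X15.400 Y11.575
G1 X16.800 Y14.000
M2 ; end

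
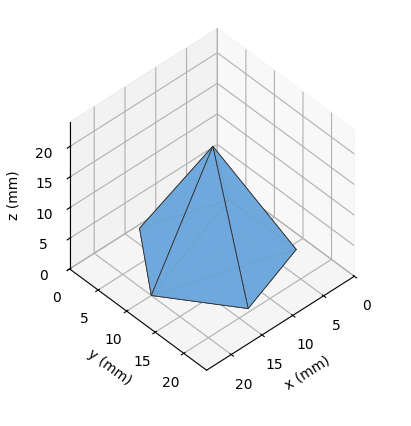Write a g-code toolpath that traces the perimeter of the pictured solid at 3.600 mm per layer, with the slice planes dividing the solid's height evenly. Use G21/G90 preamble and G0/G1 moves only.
Reading the render: the shape is a regular 5-sided pyramid, base circumscribed radius ≈ 10 mm, apex at z ≈ 18 mm (dimensions read to the nearest mm from the axis ticks). For the g-code, the solid's height is divided into equal slices at the stated Δz and each level perimeter traced with G1 moves after a G0 lift.

; perimeter-only toolpath
G21 ; units = mm
G90 ; absolute positioning
G28 ; home
; layer 1
G0 Z3.600
G0 X18.000 Y10.000
G1 X12.472 Y17.609
G1 X3.528 Y14.702
G1 X3.528 Y5.298
G1 X12.472 Y2.391
G1 X18.000 Y10.000
; layer 2
G0 Z7.200
G0 X16.000 Y10.000
G1 X11.854 Y15.707
G1 X5.146 Y13.527
G1 X5.146 Y6.473
G1 X11.854 Y4.293
G1 X16.000 Y10.000
; layer 3
G0 Z10.800
G0 X14.000 Y10.000
G1 X11.236 Y13.804
G1 X6.764 Y12.351
G1 X6.764 Y7.649
G1 X11.236 Y6.196
G1 X14.000 Y10.000
; layer 4
G0 Z14.400
G0 X12.000 Y10.000
G1 X10.618 Y11.902
G1 X8.382 Y11.176
G1 X8.382 Y8.824
G1 X10.618 Y8.098
G1 X12.000 Y10.000
M2 ; end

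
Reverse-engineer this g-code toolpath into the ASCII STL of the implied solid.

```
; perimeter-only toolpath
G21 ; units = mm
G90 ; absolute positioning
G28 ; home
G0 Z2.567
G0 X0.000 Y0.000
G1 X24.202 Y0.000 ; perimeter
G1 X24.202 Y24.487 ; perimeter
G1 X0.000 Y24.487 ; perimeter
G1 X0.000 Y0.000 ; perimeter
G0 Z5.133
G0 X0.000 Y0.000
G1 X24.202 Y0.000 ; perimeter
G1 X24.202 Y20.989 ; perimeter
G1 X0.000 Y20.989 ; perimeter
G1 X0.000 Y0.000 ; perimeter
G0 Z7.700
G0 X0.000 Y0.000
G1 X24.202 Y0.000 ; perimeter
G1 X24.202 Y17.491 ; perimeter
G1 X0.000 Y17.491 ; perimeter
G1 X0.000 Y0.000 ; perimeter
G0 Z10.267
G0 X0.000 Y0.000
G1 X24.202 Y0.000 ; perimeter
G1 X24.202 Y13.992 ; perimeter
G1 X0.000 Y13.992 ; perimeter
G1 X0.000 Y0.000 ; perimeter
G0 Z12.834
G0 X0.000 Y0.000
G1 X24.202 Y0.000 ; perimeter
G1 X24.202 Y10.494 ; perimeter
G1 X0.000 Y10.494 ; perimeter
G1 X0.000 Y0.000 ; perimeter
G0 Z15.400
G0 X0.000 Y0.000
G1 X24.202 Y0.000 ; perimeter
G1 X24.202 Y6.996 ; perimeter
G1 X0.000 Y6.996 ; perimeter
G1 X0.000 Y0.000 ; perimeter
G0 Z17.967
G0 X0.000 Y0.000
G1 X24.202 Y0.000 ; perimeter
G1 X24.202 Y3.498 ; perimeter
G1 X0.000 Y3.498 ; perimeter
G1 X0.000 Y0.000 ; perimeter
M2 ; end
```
solid part
  facet normal 0.0000 0.0000 -1.0000
    outer loop
      vertex 24.202 27.985 0.000
      vertex 24.202 0.000 0.000
      vertex 0.000 0.000 0.000
    endloop
  endfacet
  facet normal 0.0000 0.0000 -1.0000
    outer loop
      vertex 0.000 27.985 0.000
      vertex 24.202 27.985 0.000
      vertex 0.000 0.000 0.000
    endloop
  endfacet
  facet normal 0.0000 -1.0000 0.0000
    outer loop
      vertex 0.000 0.000 0.000
      vertex 24.202 0.000 0.000
      vertex 24.202 0.000 20.534
    endloop
  endfacet
  facet normal 0.0000 -1.0000 0.0000
    outer loop
      vertex 0.000 0.000 0.000
      vertex 24.202 0.000 20.534
      vertex 0.000 0.000 20.534
    endloop
  endfacet
  facet normal 0.0000 0.5916 0.8062
    outer loop
      vertex 0.000 0.000 20.534
      vertex 24.202 0.000 20.534
      vertex 24.202 27.985 0.000
    endloop
  endfacet
  facet normal 0.0000 0.5916 0.8062
    outer loop
      vertex 0.000 0.000 20.534
      vertex 24.202 27.985 0.000
      vertex 0.000 27.985 0.000
    endloop
  endfacet
  facet normal -1.0000 0.0000 0.0000
    outer loop
      vertex 0.000 0.000 20.534
      vertex 0.000 27.985 0.000
      vertex 0.000 0.000 0.000
    endloop
  endfacet
  facet normal 1.0000 0.0000 0.0000
    outer loop
      vertex 24.202 0.000 0.000
      vertex 24.202 27.985 0.000
      vertex 24.202 0.000 20.534
    endloop
  endfacet
endsolid part

The G0 Z moves step by Δz≈2.567 mm. The G1 loops shrink linearly with z, so the solid tapers from its base footprint up to z≈20.5. Closing with a flat bottom cap and the tapered top and triangulating gives 8 facets — a wedge (ramp): 24.2 × 28 mm base, rising to 20.5 mm along the y=0 edge and sloping linearly to z=0 at y=28.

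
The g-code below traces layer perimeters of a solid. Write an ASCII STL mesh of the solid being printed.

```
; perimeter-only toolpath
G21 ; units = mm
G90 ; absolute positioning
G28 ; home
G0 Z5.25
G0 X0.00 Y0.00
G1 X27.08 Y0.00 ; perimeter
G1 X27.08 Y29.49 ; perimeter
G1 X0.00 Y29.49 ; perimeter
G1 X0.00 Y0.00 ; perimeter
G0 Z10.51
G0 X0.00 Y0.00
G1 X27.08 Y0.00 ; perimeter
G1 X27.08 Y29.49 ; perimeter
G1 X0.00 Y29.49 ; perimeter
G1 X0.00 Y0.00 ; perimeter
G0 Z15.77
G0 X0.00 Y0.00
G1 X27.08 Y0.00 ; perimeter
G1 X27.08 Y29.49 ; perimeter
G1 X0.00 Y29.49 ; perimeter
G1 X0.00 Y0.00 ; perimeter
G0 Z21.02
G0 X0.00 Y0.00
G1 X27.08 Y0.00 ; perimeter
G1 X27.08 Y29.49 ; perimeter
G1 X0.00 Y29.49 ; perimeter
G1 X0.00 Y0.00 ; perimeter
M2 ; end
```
solid part
  facet normal 0.0000 0.0000 -1.0000
    outer loop
      vertex 27.08 29.49 0.00
      vertex 27.08 0.00 0.00
      vertex 0.00 0.00 0.00
    endloop
  endfacet
  facet normal 0.0000 0.0000 -1.0000
    outer loop
      vertex 0.00 29.49 0.00
      vertex 27.08 29.49 0.00
      vertex 0.00 0.00 0.00
    endloop
  endfacet
  facet normal 0.0000 0.0000 1.0000
    outer loop
      vertex 0.00 0.00 21.02
      vertex 27.08 0.00 21.02
      vertex 27.08 29.49 21.02
    endloop
  endfacet
  facet normal 0.0000 0.0000 1.0000
    outer loop
      vertex 0.00 0.00 21.02
      vertex 27.08 29.49 21.02
      vertex 0.00 29.49 21.02
    endloop
  endfacet
  facet normal 0.0000 -1.0000 0.0000
    outer loop
      vertex 0.00 0.00 0.00
      vertex 27.08 0.00 0.00
      vertex 27.08 0.00 21.02
    endloop
  endfacet
  facet normal 0.0000 -1.0000 0.0000
    outer loop
      vertex 0.00 0.00 0.00
      vertex 27.08 0.00 21.02
      vertex 0.00 0.00 21.02
    endloop
  endfacet
  facet normal 0.0000 1.0000 0.0000
    outer loop
      vertex 27.08 29.49 21.02
      vertex 27.08 29.49 0.00
      vertex 0.00 29.49 0.00
    endloop
  endfacet
  facet normal 0.0000 1.0000 0.0000
    outer loop
      vertex 0.00 29.49 21.02
      vertex 27.08 29.49 21.02
      vertex 0.00 29.49 0.00
    endloop
  endfacet
  facet normal -1.0000 0.0000 0.0000
    outer loop
      vertex 0.00 29.49 21.02
      vertex 0.00 29.49 0.00
      vertex 0.00 0.00 0.00
    endloop
  endfacet
  facet normal -1.0000 0.0000 0.0000
    outer loop
      vertex 0.00 0.00 21.02
      vertex 0.00 29.49 21.02
      vertex 0.00 0.00 0.00
    endloop
  endfacet
  facet normal 1.0000 0.0000 0.0000
    outer loop
      vertex 27.08 0.00 0.00
      vertex 27.08 29.49 0.00
      vertex 27.08 29.49 21.02
    endloop
  endfacet
  facet normal 1.0000 0.0000 0.0000
    outer loop
      vertex 27.08 0.00 0.00
      vertex 27.08 29.49 21.02
      vertex 27.08 0.00 21.02
    endloop
  endfacet
endsolid part

The G0 Z moves step by Δz≈5.25 mm. Every layer's G1 loop is the same polygon, so the solid is a straight extrusion of it from z=0 to z≈21. Closing with flat bottom and top caps and triangulating gives 12 facets — a rectangular box, roughly 27.1 × 29.5 mm footprint and 21 mm tall.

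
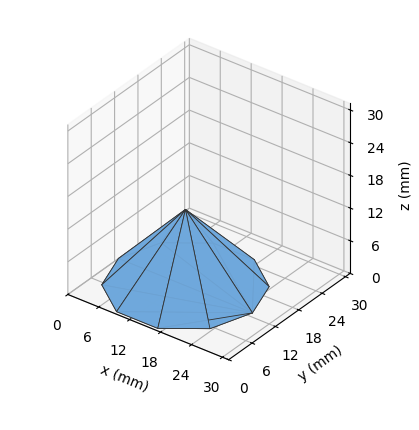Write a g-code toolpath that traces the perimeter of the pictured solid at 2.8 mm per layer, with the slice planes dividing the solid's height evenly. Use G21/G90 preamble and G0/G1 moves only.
Reading the render: the shape is a regular 10-sided pyramid, base circumscribed radius ≈ 13 mm, apex at z ≈ 14 mm (dimensions read to the nearest mm from the axis ticks). For the g-code, the solid's height is divided into equal slices at the stated Δz and each level perimeter traced with G1 moves after a G0 lift.

; perimeter-only toolpath
G21 ; units = mm
G90 ; absolute positioning
G28 ; home
; layer 1
G0 Z2.8
G0 X23.4 Y13.0
G1 X21.4 Y19.1
G1 X16.2 Y22.9
G1 X9.8 Y22.9
G1 X4.6 Y19.1
G1 X2.6 Y13.0
G1 X4.6 Y6.9
G1 X9.8 Y3.1
G1 X16.2 Y3.1
G1 X21.4 Y6.9
G1 X23.4 Y13.0
; layer 2
G0 Z5.6
G0 X20.8 Y13.0
G1 X19.3 Y17.6
G1 X15.4 Y20.4
G1 X10.6 Y20.4
G1 X6.7 Y17.6
G1 X5.2 Y13.0
G1 X6.7 Y8.4
G1 X10.6 Y5.6
G1 X15.4 Y5.6
G1 X19.3 Y8.4
G1 X20.8 Y13.0
; layer 3
G0 Z8.4
G0 X18.2 Y13.0
G1 X17.2 Y16.0
G1 X14.6 Y18.0
G1 X11.4 Y18.0
G1 X8.8 Y16.0
G1 X7.8 Y13.0
G1 X8.8 Y10.0
G1 X11.4 Y8.0
G1 X14.6 Y8.0
G1 X17.2 Y10.0
G1 X18.2 Y13.0
; layer 4
G0 Z11.2
G0 X15.6 Y13.0
G1 X15.1 Y14.5
G1 X13.8 Y15.5
G1 X12.2 Y15.5
G1 X10.9 Y14.5
G1 X10.4 Y13.0
G1 X10.9 Y11.5
G1 X12.2 Y10.5
G1 X13.8 Y10.5
G1 X15.1 Y11.5
G1 X15.6 Y13.0
M2 ; end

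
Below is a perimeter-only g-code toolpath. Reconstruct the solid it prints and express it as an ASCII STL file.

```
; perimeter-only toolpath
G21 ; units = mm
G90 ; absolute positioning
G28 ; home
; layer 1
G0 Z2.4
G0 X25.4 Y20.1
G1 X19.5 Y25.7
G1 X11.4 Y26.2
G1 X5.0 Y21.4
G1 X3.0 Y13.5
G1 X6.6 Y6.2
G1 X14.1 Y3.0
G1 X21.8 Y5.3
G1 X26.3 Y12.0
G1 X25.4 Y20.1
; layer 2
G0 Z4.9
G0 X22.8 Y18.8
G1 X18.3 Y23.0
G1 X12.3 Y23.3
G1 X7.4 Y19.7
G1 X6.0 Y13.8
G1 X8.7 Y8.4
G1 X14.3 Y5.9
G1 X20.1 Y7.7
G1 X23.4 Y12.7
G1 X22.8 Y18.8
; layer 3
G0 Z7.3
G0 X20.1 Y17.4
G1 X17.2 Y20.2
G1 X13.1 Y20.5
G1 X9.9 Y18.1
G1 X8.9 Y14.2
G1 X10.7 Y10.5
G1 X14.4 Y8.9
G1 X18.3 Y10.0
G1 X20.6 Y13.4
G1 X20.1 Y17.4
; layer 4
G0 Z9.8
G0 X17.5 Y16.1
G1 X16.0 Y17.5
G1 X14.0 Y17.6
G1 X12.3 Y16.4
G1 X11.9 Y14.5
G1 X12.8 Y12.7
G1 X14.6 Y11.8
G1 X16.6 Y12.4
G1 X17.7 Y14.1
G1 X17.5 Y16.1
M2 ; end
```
solid part
  facet normal 0.0000 0.0000 -1.0000
    outer loop
      vertex 10.6 29.0 0.0
      vertex 20.7 28.4 0.0
      vertex 28.1 21.4 0.0
    endloop
  endfacet
  facet normal 0.0000 0.0000 -1.0000
    outer loop
      vertex 2.5 23.0 0.0
      vertex 10.6 29.0 0.0
      vertex 28.1 21.4 0.0
    endloop
  endfacet
  facet normal 0.0000 0.0000 -1.0000
    outer loop
      vertex 0.1 13.2 0.0
      vertex 2.5 23.0 0.0
      vertex 28.1 21.4 0.0
    endloop
  endfacet
  facet normal 0.0000 0.0000 -1.0000
    outer loop
      vertex 4.6 4.1 0.0
      vertex 0.1 13.2 0.0
      vertex 28.1 21.4 0.0
    endloop
  endfacet
  facet normal 0.0000 0.0000 -1.0000
    outer loop
      vertex 13.9 0.0 0.0
      vertex 4.6 4.1 0.0
      vertex 28.1 21.4 0.0
    endloop
  endfacet
  facet normal 0.0000 0.0000 -1.0000
    outer loop
      vertex 23.6 2.9 0.0
      vertex 13.9 0.0 0.0
      vertex 28.1 21.4 0.0
    endloop
  endfacet
  facet normal 0.0000 0.0000 -1.0000
    outer loop
      vertex 29.2 11.3 0.0
      vertex 23.6 2.9 0.0
      vertex 28.1 21.4 0.0
    endloop
  endfacet
  facet normal 0.4527 0.4785 0.7524
    outer loop
      vertex 28.1 21.4 0.0
      vertex 20.7 28.4 0.0
      vertex 14.8 14.8 12.2
    endloop
  endfacet
  facet normal 0.0391 0.6578 0.7522
    outer loop
      vertex 20.7 28.4 0.0
      vertex 10.6 29.0 0.0
      vertex 14.8 14.8 12.2
    endloop
  endfacet
  facet normal -0.3925 0.5298 0.7518
    outer loop
      vertex 10.6 29.0 0.0
      vertex 2.5 23.0 0.0
      vertex 14.8 14.8 12.2
    endloop
  endfacet
  facet normal -0.6408 0.1569 0.7515
    outer loop
      vertex 2.5 23.0 0.0
      vertex 0.1 13.2 0.0
      vertex 14.8 14.8 12.2
    endloop
  endfacet
  facet normal -0.5916 -0.2926 0.7512
    outer loop
      vertex 0.1 13.2 0.0
      vertex 4.6 4.1 0.0
      vertex 14.8 14.8 12.2
    endloop
  endfacet
  facet normal -0.2660 -0.6035 0.7517
    outer loop
      vertex 4.6 4.1 0.0
      vertex 13.9 0.0 0.0
      vertex 14.8 14.8 12.2
    endloop
  endfacet
  facet normal 0.1888 -0.6314 0.7521
    outer loop
      vertex 13.9 0.0 0.0
      vertex 23.6 2.9 0.0
      vertex 14.8 14.8 12.2
    endloop
  endfacet
  facet normal 0.5484 -0.3656 0.7521
    outer loop
      vertex 23.6 2.9 0.0
      vertex 29.2 11.3 0.0
      vertex 14.8 14.8 12.2
    endloop
  endfacet
  facet normal 0.6548 0.0713 0.7524
    outer loop
      vertex 29.2 11.3 0.0
      vertex 28.1 21.4 0.0
      vertex 14.8 14.8 12.2
    endloop
  endfacet
endsolid part

The G0 Z moves step by Δz≈2.4 mm. The G1 loops shrink linearly with z, so the solid tapers from its base footprint up to z≈12.2. Closing with a flat bottom cap and the tapered top and triangulating gives 16 facets — a regular 9-sided pyramid, base circumscribed radius ≈ 14.8 mm, apex at z ≈ 12.2 mm.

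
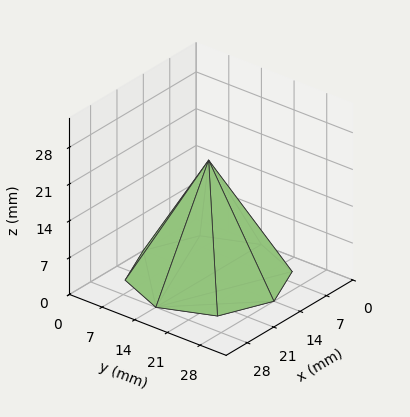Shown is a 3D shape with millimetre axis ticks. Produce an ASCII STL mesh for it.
Reading the render: the shape is a regular 8-sided pyramid, base circumscribed radius ≈ 14 mm, apex at z ≈ 22 mm (dimensions read to the nearest mm from the axis ticks). For the STL, each face is triangulated and given an outward normal.

solid part
  facet normal 0.0000 0.0000 -1.0000
    outer loop
      vertex 14.0 28.0 0.0
      vertex 23.9 23.9 0.0
      vertex 28.0 14.0 0.0
    endloop
  endfacet
  facet normal 0.0000 0.0000 -1.0000
    outer loop
      vertex 4.1 23.9 0.0
      vertex 14.0 28.0 0.0
      vertex 28.0 14.0 0.0
    endloop
  endfacet
  facet normal 0.0000 0.0000 -1.0000
    outer loop
      vertex 0.0 14.0 0.0
      vertex 4.1 23.9 0.0
      vertex 28.0 14.0 0.0
    endloop
  endfacet
  facet normal 0.0000 0.0000 -1.0000
    outer loop
      vertex 4.1 4.1 0.0
      vertex 0.0 14.0 0.0
      vertex 28.0 14.0 0.0
    endloop
  endfacet
  facet normal 0.0000 0.0000 -1.0000
    outer loop
      vertex 14.0 0.0 0.0
      vertex 4.1 4.1 0.0
      vertex 28.0 14.0 0.0
    endloop
  endfacet
  facet normal 0.0000 0.0000 -1.0000
    outer loop
      vertex 23.9 4.1 0.0
      vertex 14.0 0.0 0.0
      vertex 28.0 14.0 0.0
    endloop
  endfacet
  facet normal 0.7964 0.3298 0.5068
    outer loop
      vertex 28.0 14.0 0.0
      vertex 23.9 23.9 0.0
      vertex 14.0 14.0 22.0
    endloop
  endfacet
  facet normal 0.3298 0.7964 0.5068
    outer loop
      vertex 23.9 23.9 0.0
      vertex 14.0 28.0 0.0
      vertex 14.0 14.0 22.0
    endloop
  endfacet
  facet normal -0.3298 0.7964 0.5068
    outer loop
      vertex 14.0 28.0 0.0
      vertex 4.1 23.9 0.0
      vertex 14.0 14.0 22.0
    endloop
  endfacet
  facet normal -0.7964 0.3298 0.5068
    outer loop
      vertex 4.1 23.9 0.0
      vertex 0.0 14.0 0.0
      vertex 14.0 14.0 22.0
    endloop
  endfacet
  facet normal -0.7964 -0.3298 0.5068
    outer loop
      vertex 0.0 14.0 0.0
      vertex 4.1 4.1 0.0
      vertex 14.0 14.0 22.0
    endloop
  endfacet
  facet normal -0.3298 -0.7964 0.5068
    outer loop
      vertex 4.1 4.1 0.0
      vertex 14.0 0.0 0.0
      vertex 14.0 14.0 22.0
    endloop
  endfacet
  facet normal 0.3298 -0.7964 0.5068
    outer loop
      vertex 14.0 0.0 0.0
      vertex 23.9 4.1 0.0
      vertex 14.0 14.0 22.0
    endloop
  endfacet
  facet normal 0.7964 -0.3298 0.5068
    outer loop
      vertex 23.9 4.1 0.0
      vertex 28.0 14.0 0.0
      vertex 14.0 14.0 22.0
    endloop
  endfacet
endsolid part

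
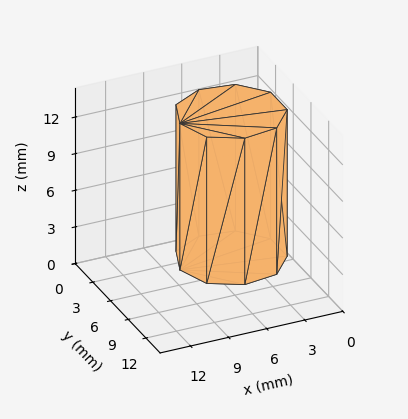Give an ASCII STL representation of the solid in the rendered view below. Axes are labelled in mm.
Reading the render: the shape is a regular 9-sided prism (a cylinder approximated with 9 flat sides), circumscribed radius ≈ 4 mm, height ≈ 12 mm (dimensions read to the nearest mm from the axis ticks). For the STL, each face is triangulated and given an outward normal.

solid part
  facet normal 0.0000 0.0000 -1.0000
    outer loop
      vertex 4.7 7.9 0.0
      vertex 7.1 6.6 0.0
      vertex 8.0 4.0 0.0
    endloop
  endfacet
  facet normal 0.0000 0.0000 -1.0000
    outer loop
      vertex 2.0 7.5 0.0
      vertex 4.7 7.9 0.0
      vertex 8.0 4.0 0.0
    endloop
  endfacet
  facet normal 0.0000 0.0000 -1.0000
    outer loop
      vertex 0.2 5.4 0.0
      vertex 2.0 7.5 0.0
      vertex 8.0 4.0 0.0
    endloop
  endfacet
  facet normal 0.0000 0.0000 -1.0000
    outer loop
      vertex 0.2 2.6 0.0
      vertex 0.2 5.4 0.0
      vertex 8.0 4.0 0.0
    endloop
  endfacet
  facet normal 0.0000 0.0000 -1.0000
    outer loop
      vertex 2.0 0.5 0.0
      vertex 0.2 2.6 0.0
      vertex 8.0 4.0 0.0
    endloop
  endfacet
  facet normal 0.0000 0.0000 -1.0000
    outer loop
      vertex 4.7 0.1 0.0
      vertex 2.0 0.5 0.0
      vertex 8.0 4.0 0.0
    endloop
  endfacet
  facet normal 0.0000 0.0000 -1.0000
    outer loop
      vertex 7.1 1.4 0.0
      vertex 4.7 0.1 0.0
      vertex 8.0 4.0 0.0
    endloop
  endfacet
  facet normal 0.0000 0.0000 1.0000
    outer loop
      vertex 8.0 4.0 12.0
      vertex 7.1 6.6 12.0
      vertex 4.7 7.9 12.0
    endloop
  endfacet
  facet normal 0.0000 0.0000 1.0000
    outer loop
      vertex 8.0 4.0 12.0
      vertex 4.7 7.9 12.0
      vertex 2.0 7.5 12.0
    endloop
  endfacet
  facet normal 0.0000 0.0000 1.0000
    outer loop
      vertex 8.0 4.0 12.0
      vertex 2.0 7.5 12.0
      vertex 0.2 5.4 12.0
    endloop
  endfacet
  facet normal 0.0000 0.0000 1.0000
    outer loop
      vertex 8.0 4.0 12.0
      vertex 0.2 5.4 12.0
      vertex 0.2 2.6 12.0
    endloop
  endfacet
  facet normal 0.0000 0.0000 1.0000
    outer loop
      vertex 8.0 4.0 12.0
      vertex 0.2 2.6 12.0
      vertex 2.0 0.5 12.0
    endloop
  endfacet
  facet normal 0.0000 0.0000 1.0000
    outer loop
      vertex 8.0 4.0 12.0
      vertex 2.0 0.5 12.0
      vertex 4.7 0.1 12.0
    endloop
  endfacet
  facet normal 0.0000 0.0000 1.0000
    outer loop
      vertex 8.0 4.0 12.0
      vertex 4.7 0.1 12.0
      vertex 7.1 1.4 12.0
    endloop
  endfacet
  facet normal 0.9450 0.3271 0.0000
    outer loop
      vertex 8.0 4.0 0.0
      vertex 7.1 6.6 0.0
      vertex 7.1 6.6 12.0
    endloop
  endfacet
  facet normal 0.9450 0.3271 0.0000
    outer loop
      vertex 8.0 4.0 0.0
      vertex 7.1 6.6 12.0
      vertex 8.0 4.0 12.0
    endloop
  endfacet
  facet normal 0.4763 0.8793 0.0000
    outer loop
      vertex 7.1 6.6 0.0
      vertex 4.7 7.9 0.0
      vertex 4.7 7.9 12.0
    endloop
  endfacet
  facet normal 0.4763 0.8793 0.0000
    outer loop
      vertex 7.1 6.6 0.0
      vertex 4.7 7.9 12.0
      vertex 7.1 6.6 12.0
    endloop
  endfacet
  facet normal -0.1465 0.9892 0.0000
    outer loop
      vertex 4.7 7.9 0.0
      vertex 2.0 7.5 0.0
      vertex 2.0 7.5 12.0
    endloop
  endfacet
  facet normal -0.1465 0.9892 0.0000
    outer loop
      vertex 4.7 7.9 0.0
      vertex 2.0 7.5 12.0
      vertex 4.7 7.9 12.0
    endloop
  endfacet
  facet normal -0.7593 0.6508 0.0000
    outer loop
      vertex 2.0 7.5 0.0
      vertex 0.2 5.4 0.0
      vertex 0.2 5.4 12.0
    endloop
  endfacet
  facet normal -0.7593 0.6508 0.0000
    outer loop
      vertex 2.0 7.5 0.0
      vertex 0.2 5.4 12.0
      vertex 2.0 7.5 12.0
    endloop
  endfacet
  facet normal -1.0000 0.0000 0.0000
    outer loop
      vertex 0.2 5.4 0.0
      vertex 0.2 2.6 0.0
      vertex 0.2 2.6 12.0
    endloop
  endfacet
  facet normal -1.0000 0.0000 0.0000
    outer loop
      vertex 0.2 5.4 0.0
      vertex 0.2 2.6 12.0
      vertex 0.2 5.4 12.0
    endloop
  endfacet
  facet normal -0.7593 -0.6508 0.0000
    outer loop
      vertex 0.2 2.6 0.0
      vertex 2.0 0.5 0.0
      vertex 2.0 0.5 12.0
    endloop
  endfacet
  facet normal -0.7593 -0.6508 0.0000
    outer loop
      vertex 0.2 2.6 0.0
      vertex 2.0 0.5 12.0
      vertex 0.2 2.6 12.0
    endloop
  endfacet
  facet normal -0.1465 -0.9892 0.0000
    outer loop
      vertex 2.0 0.5 0.0
      vertex 4.7 0.1 0.0
      vertex 4.7 0.1 12.0
    endloop
  endfacet
  facet normal -0.1465 -0.9892 0.0000
    outer loop
      vertex 2.0 0.5 0.0
      vertex 4.7 0.1 12.0
      vertex 2.0 0.5 12.0
    endloop
  endfacet
  facet normal 0.4763 -0.8793 0.0000
    outer loop
      vertex 4.7 0.1 0.0
      vertex 7.1 1.4 0.0
      vertex 7.1 1.4 12.0
    endloop
  endfacet
  facet normal 0.4763 -0.8793 0.0000
    outer loop
      vertex 4.7 0.1 0.0
      vertex 7.1 1.4 12.0
      vertex 4.7 0.1 12.0
    endloop
  endfacet
  facet normal 0.9450 -0.3271 0.0000
    outer loop
      vertex 7.1 1.4 0.0
      vertex 8.0 4.0 0.0
      vertex 8.0 4.0 12.0
    endloop
  endfacet
  facet normal 0.9450 -0.3271 0.0000
    outer loop
      vertex 7.1 1.4 0.0
      vertex 8.0 4.0 12.0
      vertex 7.1 1.4 12.0
    endloop
  endfacet
endsolid part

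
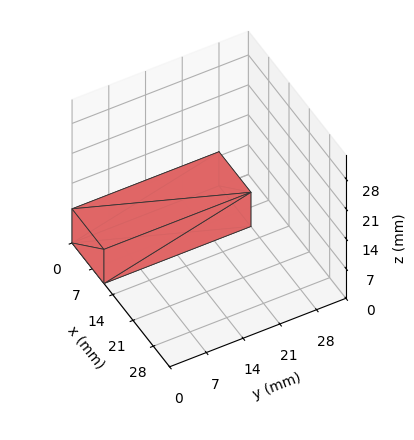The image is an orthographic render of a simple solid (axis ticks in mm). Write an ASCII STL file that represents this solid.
Reading the render: the shape is a rectangular box, roughly 11 × 28 mm footprint and 8 mm tall (dimensions read to the nearest mm from the axis ticks). For the STL, each face is triangulated and given an outward normal.

solid part
  facet normal 0.0000 0.0000 -1.0000
    outer loop
      vertex 11.000 28.000 0.000
      vertex 11.000 0.000 0.000
      vertex 0.000 0.000 0.000
    endloop
  endfacet
  facet normal 0.0000 0.0000 -1.0000
    outer loop
      vertex 0.000 28.000 0.000
      vertex 11.000 28.000 0.000
      vertex 0.000 0.000 0.000
    endloop
  endfacet
  facet normal 0.0000 0.0000 1.0000
    outer loop
      vertex 0.000 0.000 8.000
      vertex 11.000 0.000 8.000
      vertex 11.000 28.000 8.000
    endloop
  endfacet
  facet normal 0.0000 0.0000 1.0000
    outer loop
      vertex 0.000 0.000 8.000
      vertex 11.000 28.000 8.000
      vertex 0.000 28.000 8.000
    endloop
  endfacet
  facet normal 0.0000 -1.0000 0.0000
    outer loop
      vertex 0.000 0.000 0.000
      vertex 11.000 0.000 0.000
      vertex 11.000 0.000 8.000
    endloop
  endfacet
  facet normal 0.0000 -1.0000 0.0000
    outer loop
      vertex 0.000 0.000 0.000
      vertex 11.000 0.000 8.000
      vertex 0.000 0.000 8.000
    endloop
  endfacet
  facet normal 0.0000 1.0000 0.0000
    outer loop
      vertex 11.000 28.000 8.000
      vertex 11.000 28.000 0.000
      vertex 0.000 28.000 0.000
    endloop
  endfacet
  facet normal 0.0000 1.0000 0.0000
    outer loop
      vertex 0.000 28.000 8.000
      vertex 11.000 28.000 8.000
      vertex 0.000 28.000 0.000
    endloop
  endfacet
  facet normal -1.0000 0.0000 0.0000
    outer loop
      vertex 0.000 28.000 8.000
      vertex 0.000 28.000 0.000
      vertex 0.000 0.000 0.000
    endloop
  endfacet
  facet normal -1.0000 0.0000 0.0000
    outer loop
      vertex 0.000 0.000 8.000
      vertex 0.000 28.000 8.000
      vertex 0.000 0.000 0.000
    endloop
  endfacet
  facet normal 1.0000 0.0000 0.0000
    outer loop
      vertex 11.000 0.000 0.000
      vertex 11.000 28.000 0.000
      vertex 11.000 28.000 8.000
    endloop
  endfacet
  facet normal 1.0000 0.0000 0.0000
    outer loop
      vertex 11.000 0.000 0.000
      vertex 11.000 28.000 8.000
      vertex 11.000 0.000 8.000
    endloop
  endfacet
endsolid part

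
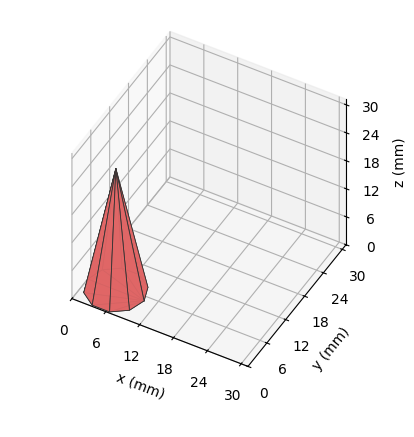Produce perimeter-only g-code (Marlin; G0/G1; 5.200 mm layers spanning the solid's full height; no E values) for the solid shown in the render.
Reading the render: the shape is a regular 10-sided pyramid, base circumscribed radius ≈ 5 mm, apex at z ≈ 26 mm (dimensions read to the nearest mm from the axis ticks). For the g-code, the solid's height is divided into equal slices at the stated Δz and each level perimeter traced with G1 moves after a G0 lift.

; perimeter-only toolpath
G21 ; units = mm
G90 ; absolute positioning
G28 ; home
; layer 1
G0 Z5.200
G0 X9.000 Y5.000
G1 X8.236 Y7.351
G1 X6.236 Y8.804
G1 X3.764 Y8.804
G1 X1.764 Y7.351
G1 X1.000 Y5.000
G1 X1.764 Y2.649
G1 X3.764 Y1.196
G1 X6.236 Y1.196
G1 X8.236 Y2.649
G1 X9.000 Y5.000
; layer 2
G0 Z10.400
G0 X8.000 Y5.000
G1 X7.427 Y6.763
G1 X5.927 Y7.853
G1 X4.073 Y7.853
G1 X2.573 Y6.763
G1 X2.000 Y5.000
G1 X2.573 Y3.237
G1 X4.073 Y2.147
G1 X5.927 Y2.147
G1 X7.427 Y3.237
G1 X8.000 Y5.000
; layer 3
G0 Z15.600
G0 X7.000 Y5.000
G1 X6.618 Y6.176
G1 X5.618 Y6.902
G1 X4.382 Y6.902
G1 X3.382 Y6.176
G1 X3.000 Y5.000
G1 X3.382 Y3.824
G1 X4.382 Y3.098
G1 X5.618 Y3.098
G1 X6.618 Y3.824
G1 X7.000 Y5.000
; layer 4
G0 Z20.800
G0 X6.000 Y5.000
G1 X5.809 Y5.588
G1 X5.309 Y5.951
G1 X4.691 Y5.951
G1 X4.191 Y5.588
G1 X4.000 Y5.000
G1 X4.191 Y4.412
G1 X4.691 Y4.049
G1 X5.309 Y4.049
G1 X5.809 Y4.412
G1 X6.000 Y5.000
M2 ; end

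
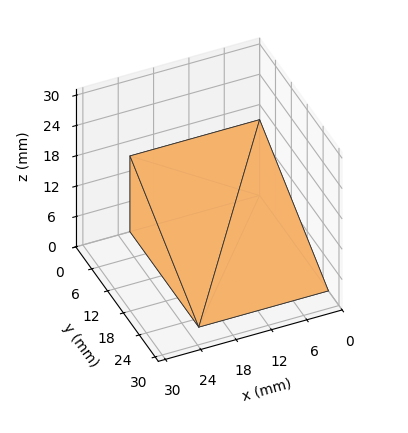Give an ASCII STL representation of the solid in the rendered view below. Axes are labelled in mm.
Reading the render: the shape is a wedge (ramp): 22 × 26 mm base, rising to 15 mm along the y=0 edge and sloping linearly to z=0 at y=26 (dimensions read to the nearest mm from the axis ticks). For the STL, each face is triangulated and given an outward normal.

solid part
  facet normal 0.0000 0.0000 -1.0000
    outer loop
      vertex 22.000 26.000 0.000
      vertex 22.000 0.000 0.000
      vertex 0.000 0.000 0.000
    endloop
  endfacet
  facet normal 0.0000 0.0000 -1.0000
    outer loop
      vertex 0.000 26.000 0.000
      vertex 22.000 26.000 0.000
      vertex 0.000 0.000 0.000
    endloop
  endfacet
  facet normal 0.0000 -1.0000 0.0000
    outer loop
      vertex 0.000 0.000 0.000
      vertex 22.000 0.000 0.000
      vertex 22.000 0.000 15.000
    endloop
  endfacet
  facet normal 0.0000 -1.0000 0.0000
    outer loop
      vertex 0.000 0.000 0.000
      vertex 22.000 0.000 15.000
      vertex 0.000 0.000 15.000
    endloop
  endfacet
  facet normal 0.0000 0.4997 0.8662
    outer loop
      vertex 0.000 0.000 15.000
      vertex 22.000 0.000 15.000
      vertex 22.000 26.000 0.000
    endloop
  endfacet
  facet normal 0.0000 0.4997 0.8662
    outer loop
      vertex 0.000 0.000 15.000
      vertex 22.000 26.000 0.000
      vertex 0.000 26.000 0.000
    endloop
  endfacet
  facet normal -1.0000 0.0000 0.0000
    outer loop
      vertex 0.000 0.000 15.000
      vertex 0.000 26.000 0.000
      vertex 0.000 0.000 0.000
    endloop
  endfacet
  facet normal 1.0000 0.0000 0.0000
    outer loop
      vertex 22.000 0.000 0.000
      vertex 22.000 26.000 0.000
      vertex 22.000 0.000 15.000
    endloop
  endfacet
endsolid part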